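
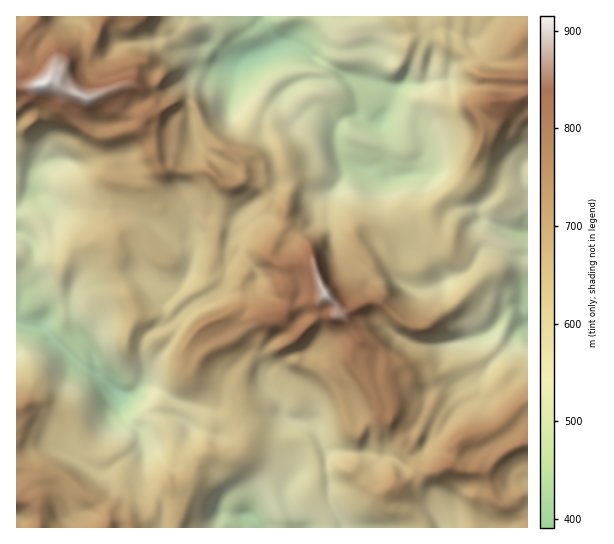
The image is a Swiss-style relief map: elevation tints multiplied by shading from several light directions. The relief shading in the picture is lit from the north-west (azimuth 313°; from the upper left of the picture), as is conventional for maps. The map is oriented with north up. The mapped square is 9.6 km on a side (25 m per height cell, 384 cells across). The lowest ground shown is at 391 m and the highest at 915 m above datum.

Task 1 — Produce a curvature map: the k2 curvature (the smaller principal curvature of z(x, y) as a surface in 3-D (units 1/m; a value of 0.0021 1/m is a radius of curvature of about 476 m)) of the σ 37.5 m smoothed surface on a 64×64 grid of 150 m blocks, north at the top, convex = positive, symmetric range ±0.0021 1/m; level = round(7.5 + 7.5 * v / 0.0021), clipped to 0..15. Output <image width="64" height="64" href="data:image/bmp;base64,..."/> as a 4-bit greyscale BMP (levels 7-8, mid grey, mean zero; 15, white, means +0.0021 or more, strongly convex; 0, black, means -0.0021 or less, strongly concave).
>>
<image width="64" height="64" href="data:image/bmp;base64,Qk12CAAAAAAAAHYAAAAoAAAAQAAAAEAAAAABAAQAAAAAAAAIAAATCwAAEwsAABAAAAAAAAAAAAAAABEREQAiIiIAMzMzAERERABVVVUAZmZmAHd3dwCIiIgAmZmZAKqqqgC7u7sAzMzMAN3d3QDu7u4A////ADRmVEZlaEWWZUd2ZTZ3ZSeIZmZ3NmVWZVZnNHR2ZURGE1diVUNIZ5RXOIh2ITMhaJhXd4dId3iXd3YnY2VVVUVTiFZkREd2ZFg3iHdBZlRnhleIdGh3eHd3Y1djVmeadXaZZjaIZnZVZzd3d1FXZWd1aIhjh3d4ZmZUZkOKaHd3dndUWId0RmZlaIeHZDVmZ3VoiGR2Z3eKllQzQ1dXVHhnZWZ3dkRndkWZeJdmZUVndld4YkVnZYyDUzVTIkVkRGeId4dTRoh1RpdohlZ3ZVd3ZXhReXZleTNWiWZmh1Rld4iIYxNVaIVHVGd1VoiHZnd1aDKap1VkBWWKh2h3VEZVZ2MSZ4hldUZXd4V3iJh2d3ZnI3ZmRCBEQ3dURWdlQ0RDI1d3eIhlRFdmeZZ4iHZ3dncjEAAkNnQTVFVDRXdldVRnd3ZmiYNUZ2RpdWeIdmd3hiZVdEZGh1BFmXZDNoh2dXd3dlVnYkZ4dFQ0Vnh2Z3iDRWmoF1NlkTFqh3dCRndlZ3d2VVYzV4hzRoZ3d4dmdkRVeXcnhVJlUiaHd4U2aGZXeIdUVFZndTRohnd3d2QzVVV3ZUipVVdWJGZmeFSIZleIiGRDd3ZVZ2ZWd3d2VHh1VXdUaHhmR2dEVlVndpp4VXmYczNWepZDNGZ3iHdViHVFd0R3aHZWhWVVVFeHeIp1eahUMhR4MTVmZniHdkaIZEZ1RXZ4ZlN3V3ZlRIh2ZmVodjEEQTNGmYZlaHZUZ3ZDV2VHdXdWZFZVZ1dzWGZ3dVZUAldzRmiZl2ZYdkV3U0V4c2d1dllmhmVVR4Y0eIiGVTImZmVGWJiHVlZ2RWQ1d3g0d2aGeFZ3d2UkmWZ4mYZCRThGdVVHh4dWZGZFNJhndih3ZYeXZ2aIh1Bph2eIYwWBVzmDdBWHeGZVRlRRAkVmSXdld3Z4ZXh3diZ3Z2UwV1F2SoF3EIdWh3ZVUXlhBGZIZ3ZlIQAAJWd4Y2eHdQV1RXZKgmlwJ3VWeHRiBIkwVUWJh0AAAAAAADZzR2VCSGRmZkh1FHUGl2VWdEcwOYEjNFZjADibhXZTAFYUEjRXdYdmRohzRTCJh2Vle3gSZBdlZjAHh3uWVWdyJ1J3ZEdliHZWiXdWMgWIhzaYenEEOrggAFd2Z3ZUV4cnc2iGRlaIdlZ4dkhjIANnVXd4dEciZIc1ZmZnZmdmeVVDV3ZnRYh2aIhlZXZEMiRmYwNSZodTZ2l1VVdkaIdoVlRWdmdFeHZoh1d2R3ZFVEVDWYJVmDZkacUQE1RXiGZWZGdlZ1N3ZmZ1ZmY0eIRIZDN4clZzNoYzMANDIjV3dnZUZ2RpdGdndlVVZlFmdjeWA0RUVlFFVEQReIdjIUd3mFVmVWmFZ3h2ZVeIckd2N3EFaXZYUUZUhyZ4iFRlJYipRXU3eIZneIhleImEOIdFQmlndWkxVleEZ2d2R5hjeIdVhSd2hnd3iFWIh3U3d1U4elNUlzFVeGR2Z3Zol3RWVmZzN2aHeHeHV4h2ZkZ3NUdndDWoUFZ3RnZ3d3iHZmeIdxJnVYh4d4Z3hlZ2Rog1Vmd1QkVAV4VXd3dndphWh2QzVndVeId3iIhkZ3VHiEVWdldUEzNolnd3d2d1h0VjATN3h1ZmZnd3ZUV3dVdlVGZUNmZUZXeIdnd3aHR4YxNohmiGZmZmZmVVaHdlZ2ZkNmVKlUV1eHd2d3dodDRTWIeHNWVmZ3d3Zmd3dnZ3ZlYxR0qVRWV3iHZoh2iGQyI4mHdUVGeHh3ZWZ3dmZmZDVWQkR2RVRGeHZmeIVnZndzKJh3NWiId2Znd4hUVEViipdmUzRWZSR3VURXdkVmd5c0iFgkaId1eZh3YzZDVTZ3aWVkVoaIYmZVVCI0Q1ZnmVR2RiRnd1V5h3VUm1Z1WWQmVXN4dnhzZlZkQzRVRWd3ZGZGQzQyE1Z3ZTV1dlV0EldXcoh1eGNUVVZ3ZnZVV2ZjVkdkVCNmUyNEOpVmVTA3iIhEmXV3U1d3d4iFZ2ZGh2U2VmVGVnY0QzIldGdUNph4dTaYVYczZnd2iIZXZ1N4d1NUVDVkJHmYZDRkZ0NnZkRER3ZHhyOIiGZ4hldnYmh3VVd1MiJXZWdmlnRoM3ZURmRmVGh2NJh3VXd1Z2diR4dHUphFV3QRACSHVEgldVNGdndmeGZDd1Q1eHVmd0FnV1ZwBjaHU1Z2Q5iWBCZ2UUd3aGdmZmUjRkR3ZWZ3FXNnZmQjR5Y2dmhiN5eDGXZRR4hWZ2VmeHR4dFZmd4Qrd5h4VYdUZGmnZmQQQpgpVlJHiGRXd3iIhHiGR5h3gjuIyHhmaIZ2dmd3d4YgBVZGVEaHdSaIiYh0d4ZFh2hyRUMxETVZp4VURFeJlFUARUZlR3d3YiVlaFZlIAAAJEFCABIiNzRXdkJGQ0ZSTIMkVWZXaIiHZVZiASNGgDc2UVepiGaEVGiZM1VnZlUmZURDVUZneIiIdAFWZmelCBZxRmQhEjJkaZlUQRaJnGRFZXZEQjRWZmQBeIh2ZVcoI1IzQzMiNWJYmFJkAVZVM0RWd1ZUIjRmQUh2ZmZEWWZBdXdWd2hYdBaHUocgAAAmdmQzZndlMzM2dniGVFZplVOmdUeHand3NFZjVxNUERVmiGSIZnhzNFZoiIdmZlV1ZXREVXdZhnZTZmI3JYdmJWeYZYh2V0d1RWeIh3ZmeHV1RHd1WGaBV3MzM1ZlV5pDVndniHd0WYdmZ3d3dmeIdXWGd3dWdl"/>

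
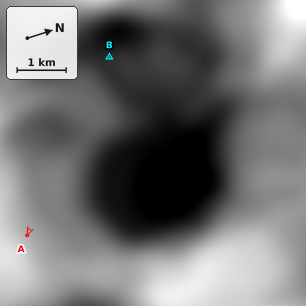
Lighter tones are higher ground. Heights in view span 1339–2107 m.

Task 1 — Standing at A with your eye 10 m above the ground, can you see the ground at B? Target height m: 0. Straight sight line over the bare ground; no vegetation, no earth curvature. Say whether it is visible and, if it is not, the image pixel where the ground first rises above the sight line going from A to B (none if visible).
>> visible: false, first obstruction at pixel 78 125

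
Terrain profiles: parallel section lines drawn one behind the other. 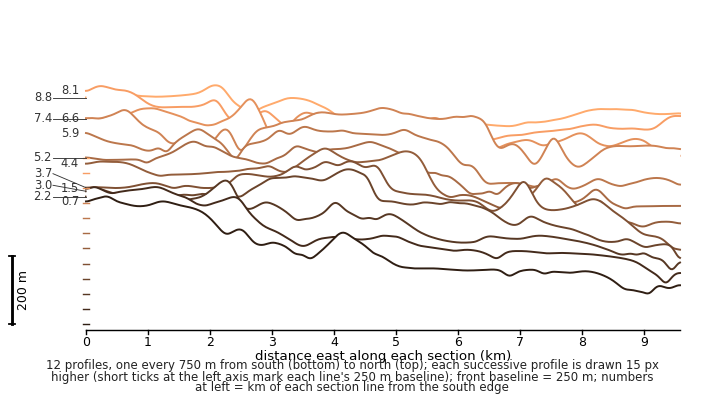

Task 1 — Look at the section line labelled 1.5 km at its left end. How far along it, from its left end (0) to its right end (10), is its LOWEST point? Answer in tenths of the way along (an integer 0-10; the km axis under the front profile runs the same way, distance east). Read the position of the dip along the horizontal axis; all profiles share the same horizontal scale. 10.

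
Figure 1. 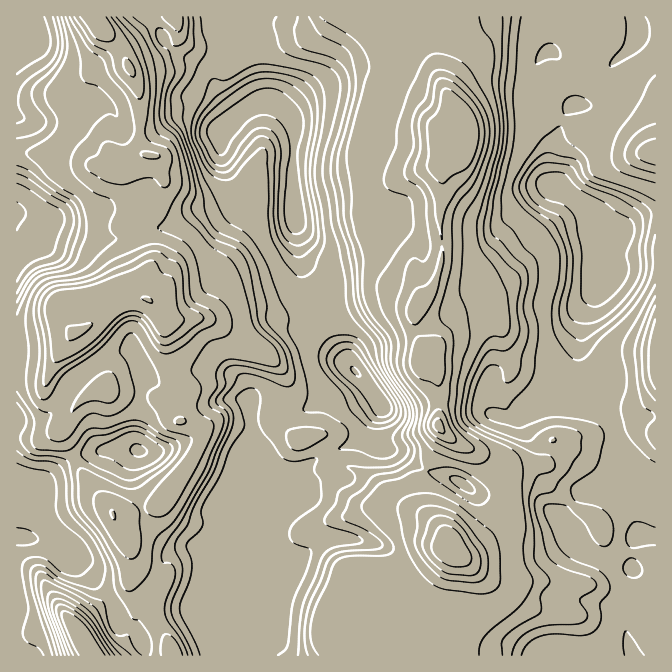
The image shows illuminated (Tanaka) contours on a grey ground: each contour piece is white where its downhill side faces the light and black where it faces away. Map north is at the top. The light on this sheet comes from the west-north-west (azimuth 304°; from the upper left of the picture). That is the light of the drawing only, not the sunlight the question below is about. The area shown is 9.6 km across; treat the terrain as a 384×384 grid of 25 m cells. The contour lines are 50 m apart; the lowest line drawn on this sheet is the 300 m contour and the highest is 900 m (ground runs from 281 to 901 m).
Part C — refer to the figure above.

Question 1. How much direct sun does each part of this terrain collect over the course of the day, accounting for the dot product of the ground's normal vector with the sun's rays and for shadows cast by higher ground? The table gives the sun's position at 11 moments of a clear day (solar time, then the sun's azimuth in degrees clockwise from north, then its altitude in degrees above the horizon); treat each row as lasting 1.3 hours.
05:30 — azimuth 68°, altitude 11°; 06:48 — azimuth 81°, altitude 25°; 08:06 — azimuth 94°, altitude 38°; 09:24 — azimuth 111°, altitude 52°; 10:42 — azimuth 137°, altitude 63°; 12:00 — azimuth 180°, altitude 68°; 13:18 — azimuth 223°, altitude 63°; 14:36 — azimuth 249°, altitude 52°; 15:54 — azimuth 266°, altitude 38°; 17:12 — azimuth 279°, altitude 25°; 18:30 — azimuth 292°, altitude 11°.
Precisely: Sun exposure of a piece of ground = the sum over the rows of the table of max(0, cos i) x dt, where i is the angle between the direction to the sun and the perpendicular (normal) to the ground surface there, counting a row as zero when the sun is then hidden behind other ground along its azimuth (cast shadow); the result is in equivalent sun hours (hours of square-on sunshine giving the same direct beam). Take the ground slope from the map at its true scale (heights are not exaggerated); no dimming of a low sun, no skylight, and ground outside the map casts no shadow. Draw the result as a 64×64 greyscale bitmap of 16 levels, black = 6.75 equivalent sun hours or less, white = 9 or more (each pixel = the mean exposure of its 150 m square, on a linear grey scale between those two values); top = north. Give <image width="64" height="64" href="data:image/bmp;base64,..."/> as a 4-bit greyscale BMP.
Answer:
<image width="64" height="64" href="data:image/bmp;base64,Qk12CAAAAAAAAHYAAAAoAAAAQAAAAEAAAAABAAQAAAAAAAAIAAATCwAAEwsAABAAAAAAAAAAAAAAABEREQAiIiIAMzMzAERERABVVVUAZmZmAHd3dwCIiIgAmZmZAKqqqgC7u7sAzMzMAN3d3QDu7u4A////ALmpZ81QNoi9dqzd3cy7vN7u3d3d3d3dzdvMzd3d3c3dqqhZ2QBbzLpHzd3dzMub3u7u7d3d3d3d3M3M3u7d3d2alluzBH3tx1vN3d3cy4rd3d7t3d3d7d3dzMzM3d3d3ZmFezBJrd3GnM3d3dzLid3d7u3d3d3e7d3dzMzd3d3dmXZxBJvN3cnMzd3d3cyYzd3e3d3d3d3e3d3d3Mvd3d2qdyA1m83dyszN3d3dzKet3d3d3d3d3u7t3czd3d3e3amZICaszdzbvMzd3d3Mt4zd3d3d3d3d3d3c3d7d3d3duZICaru93Myszd3d3dzJe93d3MzNyqrNzMzN3cusy83JUVq7ur3cvKzN3d3d3cuJ3d3LzNu7vMzMuqu5ic3MzdlmnMuqztvKnM3d3d3d3Ieaqom8us3cq8zKuqrN3d3dqJnNy6rd28uszN3d3d7ttjIjasyr3cmLzczLvN7t3buazN26m93czM3MzN3d3d3cqbzM26vNlozdy7vM3e3Kms3d3bms3N3bvdzMvd3d3e3MzM3cqrpnvd3Km8zd3czN3czcqs3d3tyrzMzM3d3M3d3d3dzKllnd3ciMzO3d3d3czMq9zc3d7aqszMzd3dy6vN3d3Lp2irzdt6zM3dzN3tzMur3LvN3dyavMzM3d3cu7vN3cqql4rN2pzM3dzN3d3My5vcqIrM3am8zMzd3d3LqZvN3MpmrN3bzM3N3d7e3dzLm8l3h4rNyavMzM3d7d3LmZrMqYu83tzN3N3e7u7d3Nyrd5qWNI3bm7zMze3d3ct0Rpzcu83t3N7d3d7u7eypm8qKuph0OdyarMzN3d26l3d1fNzM3d3Lzdzd3d3d27qazMypqsuYzamrzK3Mzduqu8qa3LzMy5ic3d3d3d3Mzd3LzLq7mazduLvMvM3d3bu7u6upunUxFazd3d3d3cqszdy6qZibu97Zm8zdubzMqWNWaZxiAAN5qIq7zd3dy7zM3d3Lq83NzMqKzN3Kq6mEEAQ1aVU1m8y7mavN3d3bvdvN3d3d7cvMhGu73d3LuWQRZ2h4iJvMzMzd3d3dzdvMy63Mzd3d3dyorMve3cu4Ywd2e825q8zczN3d3MzMzLy8mc3czd3d3cq9y97dy5UQWWWM3aqrvN3M3d3czMu9u8vJi7vd3d3dyru8zNzJQAOXV63dq6u63dzd3dzMusy52ryXm83d7d3Lqpmrq7YBSIZ6ve2su8rNzd3d3My5vLnMmcuru83d3dyprNqLpViJmIm97KzLzNzM3Lu8zLq8ua3Km7qqu83czd3tt3ypmoq4iZ3cvNvM3czLuqvMuby5re25mqmbvM3MzdpEnMuqq7mrq7us3M3czMu5mby4rLq93duIp4zcvM3NtVrMzMzLmczdy7zd3cu8upl2i6eLqs3d3aZ2rd3czN2YzM3MzLqc293bvd3tuay6qXVXp2iZzd3d24rdy4eL3JvMzcvMub3L3tzM3d25vLq7lnV3VHat3d3d3d3KeKzcm7zNu8upzcvN28zN3crMyry5l1dTUzVorN3d3cqszdurvN27y5nd273bzM3dy7zKvMqqdXUTAAAVi83cyqzNy6rMy7zLmd3czMy8zdzLvNusy6yWiiABaHVni8y5rN3LqsyqvNupzdzcvbzMy7m926vLvLict0R7yoiHqqit3MqKynq8zKvN28y8rMuqmb3am8usyq3cuordupdnic26l4zGR5rLrN3czLysypmrvMmMzKq5vczLmc3dypm82nd4vaElecus7t3MzazJmrzMp5zMqZibzMuZzd7d3d23eKzdgWd5ur3e7czNrMmqvMuZvMy6l5u8zKnN3e7u24irvN1jiHm6vd3tzL28yqvLp3m8y7uprNzMqt3d7u7bu7zMzWSIiqm93dzMvbzbq8lUaburu6vN3cqc3u3u7tzLvMzNZIeLur3dzMy9zNuap2iJmruqrM3bqs3d3e7t3Kiru8x0dou7zd3N3M3cy4qomKqqmIm83LrN3d3d7u7Ld3d6zXR2i7vN3N3Mzd27irq4q6d5vN3bzN3d3d3t3cpVMBbchIZ7q93czMze3bqZuqmrlozdy73d3dvM3e7duDMxAr2Vh3qa3dzLmt3tuZi7qqqorczMzczd3LzLzbl0I3ZCbJSYeYnN3Myqzd7Jl6q8y7vd27zaqr3dy6qriHIkiYM3ZZd5l73czLrN3dmXmb3Lvd3bqquprN3czL24Inist0VWmImnnd3Mus3dyYeZvNzd3dy7u8zM3d3czadZqbzLhmiqmbiM3dypvN23hprMzd3d3czN3M3d3czNmKrKrNy5mryqyXvd3KeL3IWGm8zN3d3d3Nzc3d3czM2Ymsy7zbqqzcvKit3cuZvJVpasy93u7d3cy7vN3MzczJmrzNy8y7vdzMuazd3Lm6ZqqLzL3e7t3d25iJzczcvbmrvd3Mq6qszN3KvN3dyZZqy6vMvN7u3d3cuGWdzNvNibu83c3LqqvM3cvN3d3ZiL3cq8ys3e3dzd3LlWvNy8p6qs3c3t3d3czMzc3d3dy83dyqzbvd7t3Mzcy4a8y82Yh73czN7u7dzN3d3d3d3d3d26rN3N3u3dy8zKp7us24hnrLvMze3d3d3d3d3d3d3d3Mqs3d3d3t3Mzbmoqb22WJq8mszd3d3M3d3d7e3d3d3cy6zN7t3d3d3N26eK2zJmvNuK3d3d3MzN3e7d3d3d3dzcvN7t3d3c3d"/>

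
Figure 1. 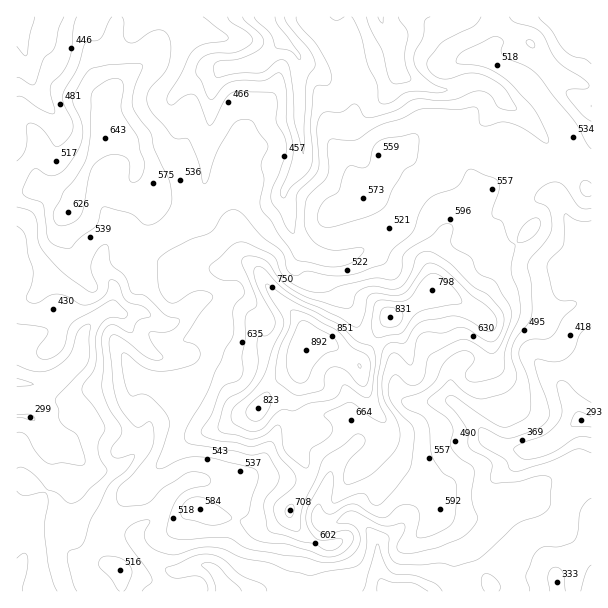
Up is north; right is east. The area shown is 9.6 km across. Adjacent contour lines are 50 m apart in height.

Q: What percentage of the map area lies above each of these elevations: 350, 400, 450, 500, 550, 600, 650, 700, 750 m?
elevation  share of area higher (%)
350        95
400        86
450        70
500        53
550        31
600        17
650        11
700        7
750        4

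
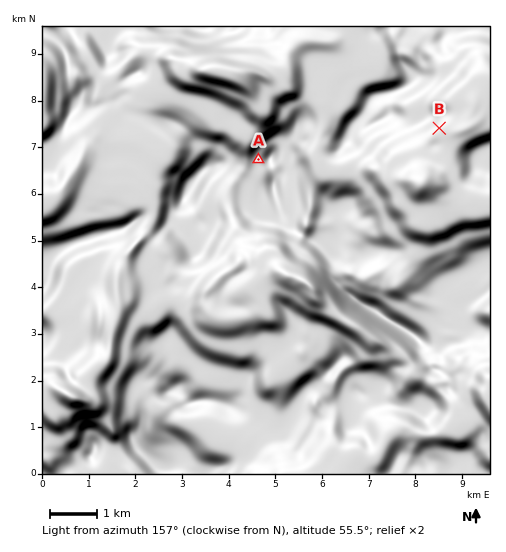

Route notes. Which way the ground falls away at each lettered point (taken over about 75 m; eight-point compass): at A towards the W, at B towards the SE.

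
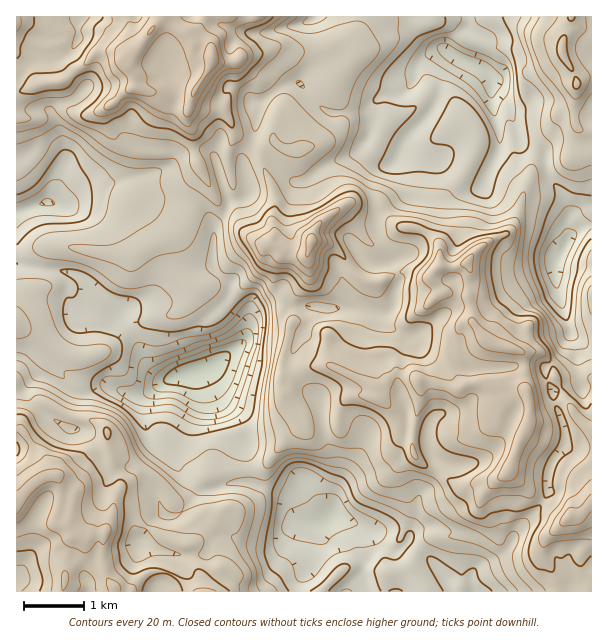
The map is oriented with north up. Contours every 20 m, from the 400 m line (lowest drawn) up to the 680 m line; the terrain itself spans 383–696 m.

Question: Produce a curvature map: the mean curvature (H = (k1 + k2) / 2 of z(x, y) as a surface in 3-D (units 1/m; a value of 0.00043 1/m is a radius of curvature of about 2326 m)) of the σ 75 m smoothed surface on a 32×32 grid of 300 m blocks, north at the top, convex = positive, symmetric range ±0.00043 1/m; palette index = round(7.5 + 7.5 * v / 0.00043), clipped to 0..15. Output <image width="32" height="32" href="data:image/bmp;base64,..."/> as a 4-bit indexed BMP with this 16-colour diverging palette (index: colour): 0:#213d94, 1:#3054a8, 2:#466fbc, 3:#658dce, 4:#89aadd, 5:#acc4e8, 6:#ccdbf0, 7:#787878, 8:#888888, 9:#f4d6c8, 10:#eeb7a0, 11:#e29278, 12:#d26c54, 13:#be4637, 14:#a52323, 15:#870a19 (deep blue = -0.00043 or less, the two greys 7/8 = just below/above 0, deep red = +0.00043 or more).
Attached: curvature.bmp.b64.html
<image width="32" height="32" href="data:image/bmp;base64,Qk12AgAAAAAAAHYAAAAoAAAAIAAAACAAAAABAAQAAAAAAAACAAATCwAAEwsAABAAAAAAAAAAlD0hAKhUMAC8b0YAzo1lAN2qiQDoxKwA8NvMAHh4eACIiIgAyNb0AKC37gB4kuIAVGzSADdGvgAjI6UAGQqHAEXVbqZ4laWDXWWolnZ4enc4tqgqhnrGV1rFyZNzaLpoZHqXFIp3dUd2h3Z5l5PKNmi5rTqIh6k1ZmM2VlaTLfqDqVxlV6zrRnJXaXmeeETs04w6hcZEeFZ0fLkmupbCV63qZ41lt2mAF1i4enffcZh7x2mzRpho9al3qONTH3NG1xJ/g5iqZLzIpIpYunjYJuJq/1nJZ4a5iXGHhGmj+C5ctIUUtkJl6kaq0sJ1lfHEVDcRggNUZfg0mqT726jygkZ5qYYwEkX3rqZ5lmMylJdpqt1ZuVEF52qIlhiI3/0UqXRmeanbINpvd1YnnabWBYlXhVqqjEDZMlU48lt2xwqJeGVmeaeQtndocq18ZqEMiFNat4iFOFTznLP7PkeQKXeKuah4Vj/r8KJDD484cCus25iJmVPf1fcJd08c/3QVeXZ4d4lTxsX8VX/nmU93RSEjeYd3aEOzHfejNVUomVa2Z3eHd9Vkw1XIp4iDScVYqTdmVEnlOmhFZBRkiTmz2lk0e6lWSFmayTaEhmxIY7iHJphnTXTEmKqkpWmMVniKp3/5B598Y7pklZtmvheJl5ZhTq59diN4SqVlp9gHdIuN9QXHR/BmY3qmVYqFBKm/ZUud01bs+Hl3m4VFAWZq5VeBmclKxnW6qpqqYI2FutSHhYZei4RFADiYd76FZ6mo"/>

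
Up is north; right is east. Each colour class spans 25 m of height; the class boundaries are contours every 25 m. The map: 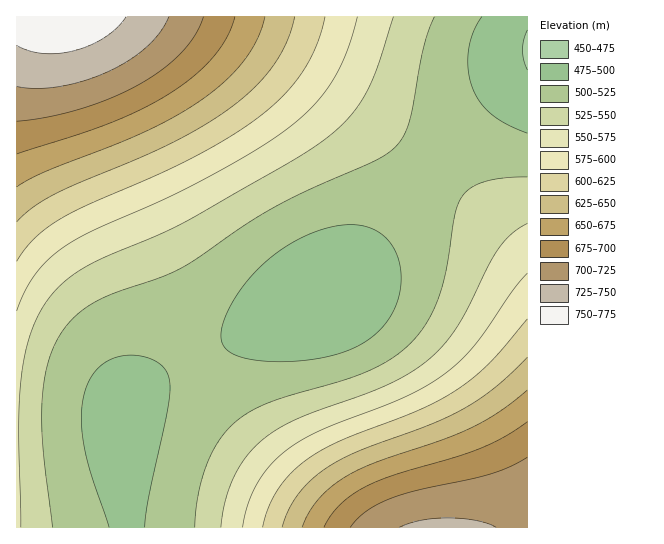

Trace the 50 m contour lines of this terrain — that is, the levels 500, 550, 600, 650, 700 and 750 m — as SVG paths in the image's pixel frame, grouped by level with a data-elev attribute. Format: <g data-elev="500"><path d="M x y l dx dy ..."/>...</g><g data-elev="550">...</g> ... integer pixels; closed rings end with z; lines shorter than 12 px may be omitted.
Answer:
<g data-elev="500"><path d="M109 527l-16-48-7-25-4-27 0-22 5-21 11-16 15-9 18-4 15 2 13 6 7 8 4 12-2 26-19 86-4 32"/><path d="M261 361l-18-3-12-5-8-8-2-10 3-14 9-19 12-19 15-16 15-13 18-12 18-9 19-6 17-2 15 1 13 4 11 8 7 9 5 11 3 13 0 14-3 13-4 12-7 11-9 10-20 15-27 10-34 5z"/><path d="M527 133l-21-9-15-10-10-11-8-14-5-19 0-19 5-18 9-16"/></g><g data-elev="550"><path d="M21 527l-2-100 2-52 4-22 6-20 7-18 10-16 16-17 21-15 101-46 109-62 37-25 20-20 15-23 11-25 15-49"/><path d="M527 223l-14 10-14 14-10 18-31 61-14 19-17 16-19 13-23 12-73 27-22 9-19 11-15 13-14 17-10 19-7 21-4 24"/></g><g data-elev="600"><path d="M527 319l-38 44-16 15-19 13-37 20-82 32-18 10-15 10-14 14-11 14-9 18-5 18"/><path d="M17 261l8-12 10-11 25-19 25-13 70-30 38-18 39-23 31-21 23-21 18-23 13-25 8-28"/></g><g data-elev="650"><path d="M527 390l-28 22-29 16-29 12-66 22-29 15-15 10-13 12-9 14-7 14"/><path d="M17 187l29-16 100-40 29-14 24-16 26-20 19-20 13-22 8-22"/></g><g data-elev="700"><path d="M527 457l-17 10-20 7-72 16-28 9-24 12-16 16"/><path d="M17 121l30-4 34-8 30-11 28-14 24-15 18-16 14-18 8-18"/></g><g data-elev="750"><path d="M17 45l12 6 14 2 16 0 16-3 16-5 15-8 11-10 9-10"/></g>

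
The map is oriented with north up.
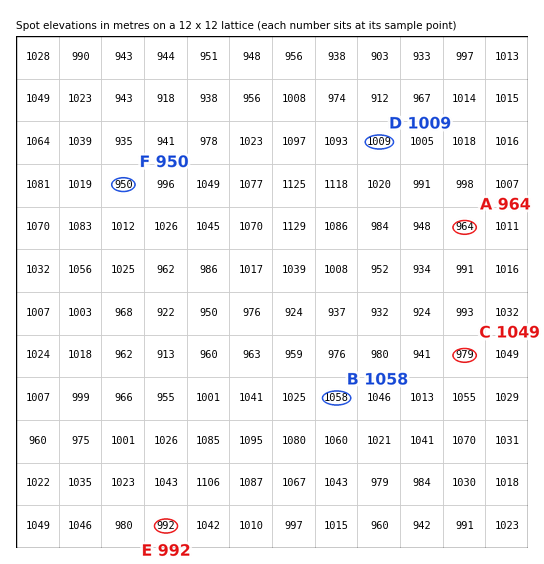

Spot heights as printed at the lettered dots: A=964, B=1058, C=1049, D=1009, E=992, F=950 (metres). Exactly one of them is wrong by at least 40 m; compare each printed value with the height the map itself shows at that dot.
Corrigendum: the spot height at C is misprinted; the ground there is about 979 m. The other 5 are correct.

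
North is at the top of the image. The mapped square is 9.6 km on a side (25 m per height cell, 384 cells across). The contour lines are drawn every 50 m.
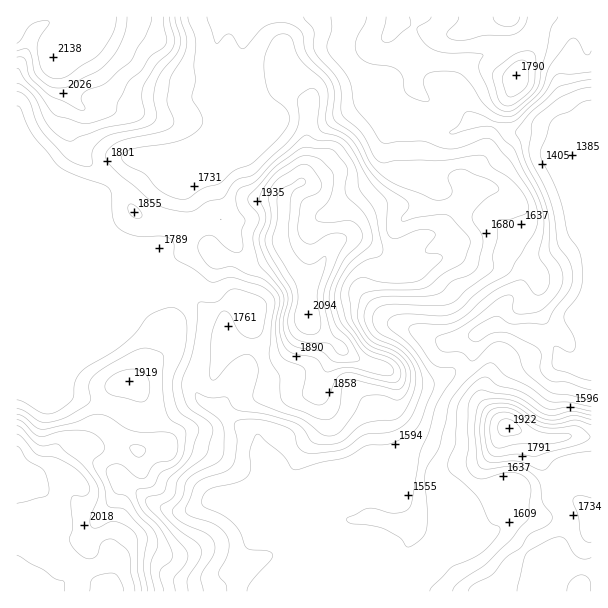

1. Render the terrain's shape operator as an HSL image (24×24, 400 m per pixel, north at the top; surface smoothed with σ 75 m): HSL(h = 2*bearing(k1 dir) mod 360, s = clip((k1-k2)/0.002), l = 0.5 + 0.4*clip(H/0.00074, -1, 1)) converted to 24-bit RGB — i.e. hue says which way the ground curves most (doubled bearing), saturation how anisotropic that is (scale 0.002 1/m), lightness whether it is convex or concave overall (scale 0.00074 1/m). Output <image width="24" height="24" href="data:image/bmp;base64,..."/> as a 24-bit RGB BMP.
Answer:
<image width="24" height="24" href="data:image/bmp;base64,Qk32BgAAAAAAADYAAAAoAAAAGAAAABgAAAABABgAAAAAAMAGAAATCwAAEwsAAAAAAAAAAAAAe5+tc3Sha32fl5Cu29+zdUiQhTtBUHlDS3F9p2N6UnJoe31xeIt2gZaBa3+HaZeSb2iWX4CgZK7EypjOtn+IbHJ9dYGDmaCEjm5lcn5hW41ZjlxW4supcDeMjq/Qs5jTVo6xTHycooK2c4ugeI+UiXV9iXeFeIN/anh+dot/WolePWxd2JuumGh9e2t0u2lAgHRbh3ZfX6ZZR6Gdy8yvr7fbSmKxl2mruoq9bEuHe3tphnNyf3Z3e3x3fYN6hXh2bHZ6eIZugHJqcH1ONHdJzYick1We05+Oanxhea9/pV9WHaNcy9Z0LxMJX1IQGz4XbEwzeFZRfYBseX1qfnpygXl5gnNzh4F3Z4SGkH1wcF1qmKhwRWNulkpKpJtgjtCdpLLIXF6wpeHQZlfLQwkY1rFjsrtDQy45T3BBWJ12Z2OQoIBrXHZXcHxldoB6iIOAXXGOn2SLhkxxv8U2KS8bV2knUsRXi55wcMqrp23MvEgpjCBQSmK93IzO58rRR2jHj8HHU4aYX0Nor1xmnWNEXYg0PGc/b4FTWJpUP1CNiFi5+pO5UnGzZ9d9aXIsSVwfeM3jj0jT05riq3nDYLC/d0y45r7Jjm/JgJO0ZCxXXjwsXz8r0ZGDt864QkZ5jqdfT6hJGD1SXj132JzD39nyzOn/1sz/zcz/ukUeISUWhGA3umA8ckY7irldQ6dBhTw1bA4y10C4dFnNfZTNnNaigLytblOwv3yBd712DCU4TV2qmvXW2vLZXT6EJE9Aw8BLhVlIVWpwTlKPy5zJpJ6+t8iljIxXQxVTbLybWYmcgWqjdIOr2LChZ0MpQxoVrOZPcujMKi/ADnVstuRsfYAkjWRFPGlWeINHgH59eH+AP4hoUZt2wZOhu3qFxXyDFTZaxJyNQlpvo0iGk3Eqc2wm7oKwzPT/0er6om/gPiV3Q3W/0ZFGk29Vs5ZVSEccX2Acf39/f39/eX95S3RNSXU+s3p0yqqgGil2vr+XV2ibQQ948MnOl+fMzf7mL4N7XkQbTwkMRCgTPFwTHnEryolHfC0bjTzGWWayf39/f39/f39/f39+Wn13bqByuaSafDCTeKhPfWl8BhEt8uHZ5PbVb4k3LxATKhUPZDctoJ53nbKLIl5AqShPxb51N5ozPFRlf39/f39/gXd5eo1+fm2CgI9PdII9jTdXgpNAUDUkFRAjgvww++qvOjslihx0nFW0f8C3aLyYr32GhGV7HVNCzLqMwqnLLGCOf39/fnl/gpR7gXJ+bWx9moSOomClgFyep5vWal3gZDLMvfjL66Cvv0mgJ1xmesHFjInD0pHSgqe3gJbDcm3EWMmSoKi9VDGSf3+AfnSDiZN/hGZ+hGpdan5QU3hziLapmohuLBpl8O7TaN1oQD+l987tmr7eIXrCxIfKdZynr6G/e2WsomyXncBsMHFcfUR+f3+AdYeGinV/clyKvY2unMTWgKPTeGi9rIW1KyBRuMco49Z7IUwth6ZDyaKaQSxhMIRHuIWusWlVZDc6imlc0uzFKyR8aFh1f39/fnN3fW1eRGZFmNudZ5N/YExRV35ffD+ZiYfpuLbt8JulbLygO6NgW6VXc3jRgkO8Xzs/v2ZkloTAqt7ZtuG9RhZfem2Bf3d9gT1XsJ1TgOG5SqBphkpJZlJIUH5HOW5VOnpQUbGf7tPf2avZuaXIUs7AZR5loWioZXu7q77RjbFzssl/fDRbZzNsgHmAbjlhmmVTr9WQfWYvPDQcWGMubotVWIdUVXRcQWVEI181tb5Dz7hm5ODThDGFPzNZeopfU41UcmlRza2fwaBsYSZWWGFzfoF/RyNwy8qWtm1hmnnHj5DOlNLceKHLjpG5WnOdemqGQ2hKY3IzvP4vSWIbdiZWjmaMfWhHkmY9LnIyaTYMmnAAJFIcQF9TbH9rGA8kxdZcVsdYmINQeKpujJ9jU1pmdYVjcVp5cmB+nWSUYsCp8urZOlCDV0ZlhV1ke3mig62VgT6EdzKr9tvVZsatJGdkSVozJRO15ezfgHevaplsiY1ioqNaNmZDa5GAW1J6Wl6FlaCGdbaBrt6vlSKaeEhsa4Jnj5BxgVpTTUxsRp7I8drn8tnjOBaHr3y+AnqIzNq5sH22wpyxZ5KevHenndTGN26QVl6OTV6Lq5abuNuaVkQrXCxdsHSroah3Z055q3GJaJhdK3IkKmcN9WpnQTSefoyvOlmqeplMhHZxtpiMaIOujLuCf8VuRy9nU1Z9Vnp3TqdCzqdWoUKQTVl9WWp7xZeRVnumWXOuz4rAqXHHwuW0JaCJrWyaYoKn"/>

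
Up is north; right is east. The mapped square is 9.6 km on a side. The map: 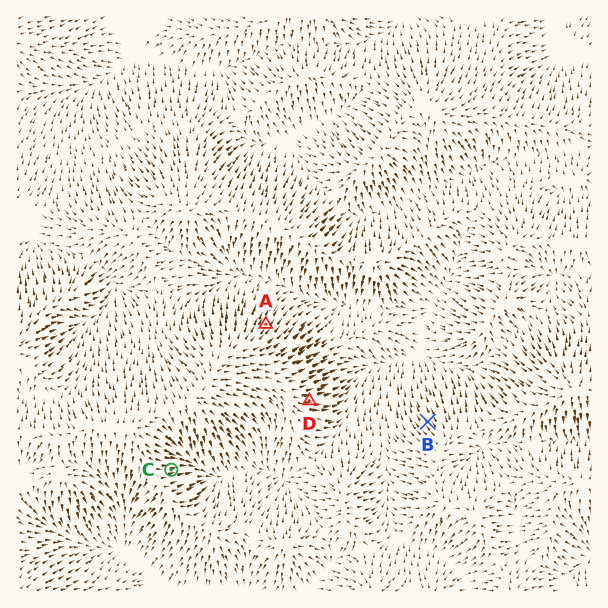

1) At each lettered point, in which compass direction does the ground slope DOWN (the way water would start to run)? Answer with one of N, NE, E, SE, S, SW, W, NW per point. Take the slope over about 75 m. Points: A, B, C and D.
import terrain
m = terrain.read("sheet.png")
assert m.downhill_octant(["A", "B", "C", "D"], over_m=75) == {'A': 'NE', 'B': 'NW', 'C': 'E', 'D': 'E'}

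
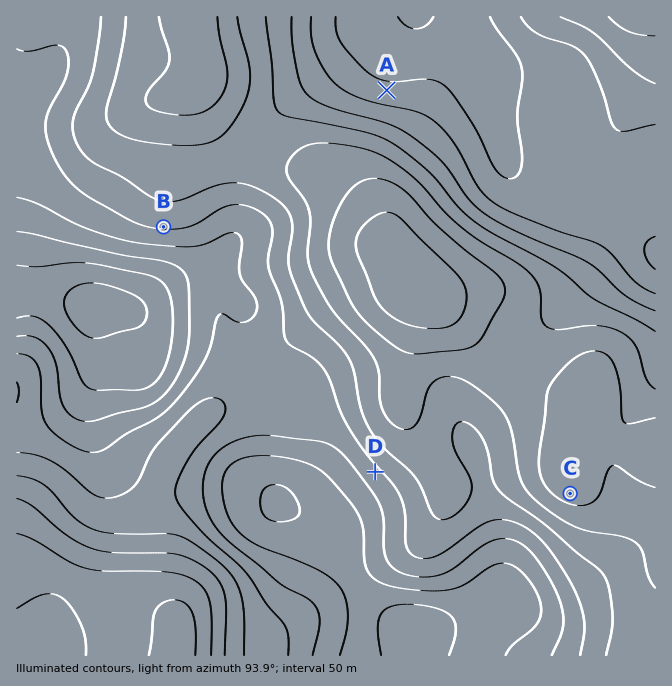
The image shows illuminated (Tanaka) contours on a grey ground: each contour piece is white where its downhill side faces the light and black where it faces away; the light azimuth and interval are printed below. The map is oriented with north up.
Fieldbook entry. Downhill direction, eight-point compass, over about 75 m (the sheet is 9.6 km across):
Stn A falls S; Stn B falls N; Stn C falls N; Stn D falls NE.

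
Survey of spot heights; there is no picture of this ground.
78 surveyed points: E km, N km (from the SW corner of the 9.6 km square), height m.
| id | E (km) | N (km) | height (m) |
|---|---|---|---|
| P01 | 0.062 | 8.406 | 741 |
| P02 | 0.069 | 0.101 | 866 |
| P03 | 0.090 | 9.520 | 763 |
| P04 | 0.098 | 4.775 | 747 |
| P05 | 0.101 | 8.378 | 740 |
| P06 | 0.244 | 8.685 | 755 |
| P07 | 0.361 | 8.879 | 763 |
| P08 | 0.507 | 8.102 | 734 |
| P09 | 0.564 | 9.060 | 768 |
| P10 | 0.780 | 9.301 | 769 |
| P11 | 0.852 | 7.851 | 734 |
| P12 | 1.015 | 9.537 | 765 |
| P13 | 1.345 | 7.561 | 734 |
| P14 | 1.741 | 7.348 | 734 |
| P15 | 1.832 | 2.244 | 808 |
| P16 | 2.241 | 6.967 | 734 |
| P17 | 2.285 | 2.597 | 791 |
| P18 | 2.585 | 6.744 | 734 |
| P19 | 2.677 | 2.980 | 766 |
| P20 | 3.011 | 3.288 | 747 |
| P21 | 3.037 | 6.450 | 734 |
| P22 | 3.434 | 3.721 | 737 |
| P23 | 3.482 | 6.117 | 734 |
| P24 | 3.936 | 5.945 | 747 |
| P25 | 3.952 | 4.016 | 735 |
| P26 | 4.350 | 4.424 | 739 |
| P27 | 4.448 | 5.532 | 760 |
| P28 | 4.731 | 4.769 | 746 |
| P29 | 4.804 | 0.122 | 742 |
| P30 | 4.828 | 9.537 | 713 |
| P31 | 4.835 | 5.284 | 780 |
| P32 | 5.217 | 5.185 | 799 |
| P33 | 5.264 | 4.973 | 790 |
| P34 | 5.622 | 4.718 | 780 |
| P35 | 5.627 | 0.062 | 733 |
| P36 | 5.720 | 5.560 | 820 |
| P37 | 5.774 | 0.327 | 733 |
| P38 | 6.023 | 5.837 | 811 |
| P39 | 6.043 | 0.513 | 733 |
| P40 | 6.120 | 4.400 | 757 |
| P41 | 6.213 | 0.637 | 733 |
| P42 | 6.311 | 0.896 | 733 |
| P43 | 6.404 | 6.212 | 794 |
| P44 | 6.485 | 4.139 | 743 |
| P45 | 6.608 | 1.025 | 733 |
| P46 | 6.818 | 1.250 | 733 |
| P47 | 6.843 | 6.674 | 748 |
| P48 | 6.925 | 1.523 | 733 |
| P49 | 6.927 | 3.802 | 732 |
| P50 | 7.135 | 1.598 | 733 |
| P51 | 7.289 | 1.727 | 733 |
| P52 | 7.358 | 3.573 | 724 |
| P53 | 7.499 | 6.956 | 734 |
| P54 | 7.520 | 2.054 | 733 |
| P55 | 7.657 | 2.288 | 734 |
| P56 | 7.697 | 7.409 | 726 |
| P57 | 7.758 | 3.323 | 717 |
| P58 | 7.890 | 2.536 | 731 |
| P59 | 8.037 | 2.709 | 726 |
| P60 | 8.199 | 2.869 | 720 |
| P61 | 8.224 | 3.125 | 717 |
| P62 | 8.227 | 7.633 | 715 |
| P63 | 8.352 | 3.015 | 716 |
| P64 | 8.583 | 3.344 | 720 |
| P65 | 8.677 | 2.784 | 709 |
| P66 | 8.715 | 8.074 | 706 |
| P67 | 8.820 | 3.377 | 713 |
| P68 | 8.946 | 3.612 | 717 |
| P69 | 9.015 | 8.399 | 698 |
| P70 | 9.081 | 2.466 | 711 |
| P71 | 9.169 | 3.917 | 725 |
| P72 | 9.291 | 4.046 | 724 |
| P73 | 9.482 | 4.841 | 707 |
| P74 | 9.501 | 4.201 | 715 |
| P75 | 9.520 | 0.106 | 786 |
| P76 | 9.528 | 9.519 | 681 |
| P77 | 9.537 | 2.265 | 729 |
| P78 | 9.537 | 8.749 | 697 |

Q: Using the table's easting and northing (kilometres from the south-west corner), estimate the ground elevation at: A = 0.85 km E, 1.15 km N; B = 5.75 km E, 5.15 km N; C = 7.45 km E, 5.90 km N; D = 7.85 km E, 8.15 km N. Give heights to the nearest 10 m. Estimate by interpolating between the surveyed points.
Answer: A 850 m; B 810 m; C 760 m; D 730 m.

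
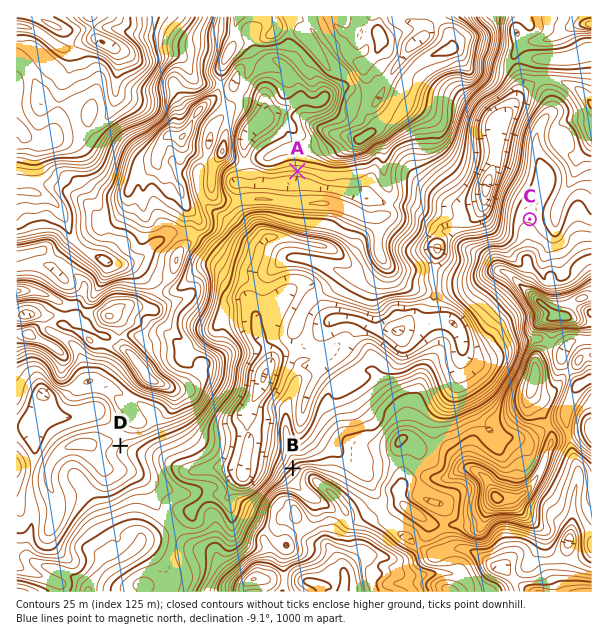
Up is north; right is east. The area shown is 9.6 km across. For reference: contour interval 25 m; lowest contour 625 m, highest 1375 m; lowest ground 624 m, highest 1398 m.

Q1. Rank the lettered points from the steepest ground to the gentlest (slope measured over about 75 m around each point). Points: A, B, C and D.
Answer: B A D C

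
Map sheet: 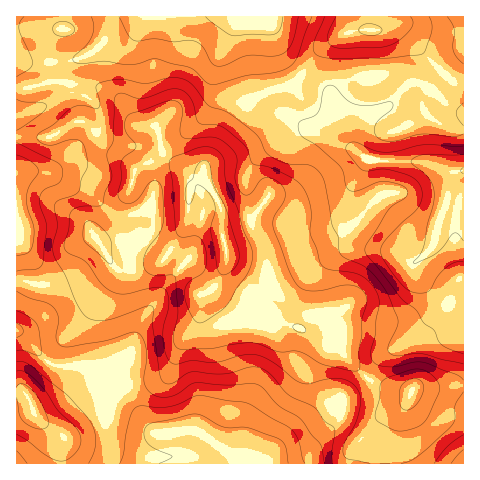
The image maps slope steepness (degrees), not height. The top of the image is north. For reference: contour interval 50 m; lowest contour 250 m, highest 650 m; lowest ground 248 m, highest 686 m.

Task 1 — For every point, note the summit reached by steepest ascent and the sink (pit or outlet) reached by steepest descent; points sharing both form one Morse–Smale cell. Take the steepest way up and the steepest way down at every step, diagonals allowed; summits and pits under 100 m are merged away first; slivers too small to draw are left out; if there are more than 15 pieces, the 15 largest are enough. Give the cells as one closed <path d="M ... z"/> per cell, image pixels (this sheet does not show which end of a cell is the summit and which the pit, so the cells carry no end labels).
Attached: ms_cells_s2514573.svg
<path d="M301 76l-9 9-20 5-23 11-21 25-24 41 2 13 15 29 0 21 5 18 0 15-9 21-8 7-7 3 8 6 11 19 8 6 7 0 8-3 16-17 17 14 38 18 10 12-8 21 0 12 16 26 37 9 6 0 23-9-16 9-9 13 0 33 22 1 2-37 14-36 4-3 25 0 23-3 0-272-13-6-24-20-7-3-10 0-22 23-16 7-11 10-7 13 1 13-5-6-12-25-9-27z"/><path d="M204 172l0 3-14 13-4 36-24 37-45 7-7-5-7-15-2 5-6 7-18 14-11 6-17 4-32-3-1 49 8 4 14 19 15 12 30 0 28 6 16 19 20 34 7 7 14 1 10-2 18 0 26 18 9 8 3 8 140 0 1-38 8-9 10-5-23 5-37-9-16-26 0-12 8-21-10-12-38-18-17-14-16 17-8 3-7 0-8-6-11-19-8-6 7-3 8-7 9-21 0-15-5-18 0-21-15-29z"/><path d="M265 16l-248 0-1 72 11 0 23-7 11 0 42 7 12 6 7 8 14 20 9 4 8 0 4 3 5 21 10 11 20 14 8 0 4-3 0-5 17-30 28-36 23-11 20-5 9-9-18-21-9-24z"/><path d="M61 81l-11 0-23 7-11 1 0 191 19 4 20-1 22-9 24-21 1-5-3-7 5 3 8-2 25-8 1-3-1-14-8-22 5-22 4-5 21-11 10 1-7-8-5-21-4-3-8 0-9-4-14-20-7-8-19-8z"/><path d="M18 331l-2 1 0 59 9 3 10 20 27 23 0 27 171-1-2-7-9-8-26-18-18 0-10 2-14-1-7-7-20-34-16-19-28-6-30 0-15-12-14-19z"/><path d="M463 16l-94 0 0 14-11 0-18 6-22 16-17 23 28 17 9 27 12 25 5 6-1-13 7-13 11-10 16-7 22-23 10 0 7 3 24 20 12 6z"/><path d="M463 386l-47 2-4 3-11 25-5 17 1 31 67-1z"/><path d="M368 16l-102 1 8 14 9 24 17 21 17-23 23-17 18-6 11 0z"/><path d="M21 392l-5 0 0 71 45 1 1-27-27-23-7-17z"/>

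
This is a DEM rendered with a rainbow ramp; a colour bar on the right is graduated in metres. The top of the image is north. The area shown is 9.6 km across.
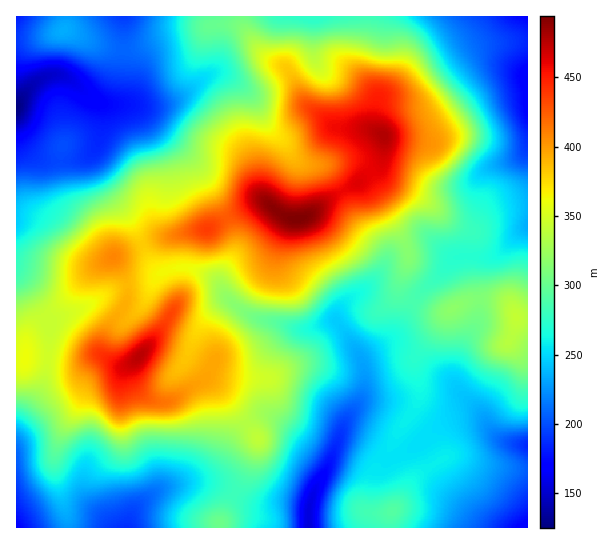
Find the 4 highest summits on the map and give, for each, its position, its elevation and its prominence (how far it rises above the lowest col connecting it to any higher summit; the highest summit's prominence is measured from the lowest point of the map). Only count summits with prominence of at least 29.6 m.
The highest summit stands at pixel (297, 219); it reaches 494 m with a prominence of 369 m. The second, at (139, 357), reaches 476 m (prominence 95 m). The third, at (517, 317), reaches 342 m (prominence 55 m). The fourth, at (393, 511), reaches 292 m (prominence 38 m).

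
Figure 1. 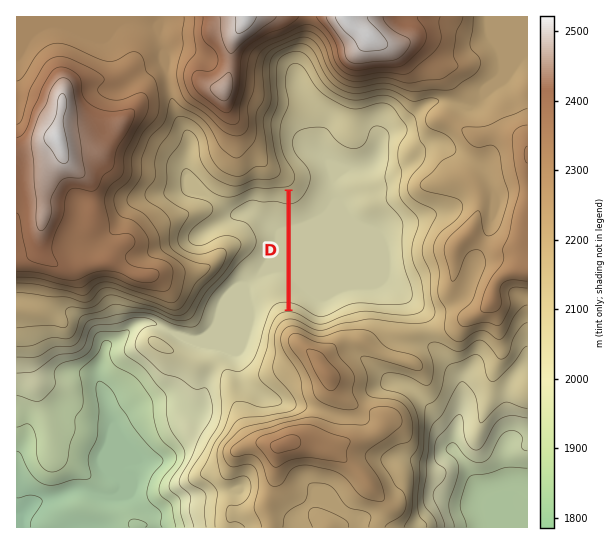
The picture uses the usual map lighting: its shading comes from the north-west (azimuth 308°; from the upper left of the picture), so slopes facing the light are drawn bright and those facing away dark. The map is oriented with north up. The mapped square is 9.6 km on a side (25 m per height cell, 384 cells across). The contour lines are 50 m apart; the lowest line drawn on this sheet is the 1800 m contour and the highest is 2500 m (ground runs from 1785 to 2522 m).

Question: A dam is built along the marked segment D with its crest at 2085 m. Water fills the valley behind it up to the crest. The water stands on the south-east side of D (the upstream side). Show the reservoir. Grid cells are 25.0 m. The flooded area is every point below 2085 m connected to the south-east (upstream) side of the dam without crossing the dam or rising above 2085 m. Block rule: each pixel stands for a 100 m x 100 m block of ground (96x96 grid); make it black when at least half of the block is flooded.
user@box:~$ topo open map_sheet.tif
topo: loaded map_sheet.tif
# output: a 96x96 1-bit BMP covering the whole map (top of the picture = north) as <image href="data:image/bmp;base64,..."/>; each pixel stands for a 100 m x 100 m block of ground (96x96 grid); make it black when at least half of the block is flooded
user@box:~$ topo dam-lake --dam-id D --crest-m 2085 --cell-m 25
<image width="96" height="96" href="data:image/bmp;base64,Qk2+BAAAAAAAAD4AAAAoAAAAYAAAAGAAAAABAAEAAAAAAIAEAAATCwAAEwsAAAIAAAAAAAAA////AAAAAAAAAAAAAAAAAAAAAAAAAAAAAAAAAAAAAAAAAAAAAAAAAAAAAAAAAAAAAAAAAAAAAAAAAAAAAAAAAAAAAAAAAAAAAAAAAAAAAAAAAAAAAAAAAAAAAAAAAAAAAAAAAAAAAAAAAAAAAAAAAAAAAAAAAAAAAAAAAAAAAAAAAAAAAAAAAAAAAAAAAAAAAAAAAAAAAAAAAAAAAAAAAAAAAAAAAAAAAAAAAAAAAAAAAAAAAAAAAAAAAAAAAAAAAAAAAAAAAAAAAAAAAAAAAAAAAAAAAAAAAAAAAAAAAAAAAAAAAAAAAAAAAAAAAAAAAAAAAAAAAAAAAAAAAAAAAAAAAAAAAAAAAAAAAAAAAAAAAAAAAAAAAAAAAAAAAAAAAAAAAAAAAAAAAAAAAAAAAAAAAAAAAAAAAAAAAAAAAAAAAAAAAAAAAAAAAAAAAAAAAAAAAAAAAAAAAAAAAAAAAAAAAAAAAAAAAAAAAAAAAAAAAAAAAAAAAAAAAAAAAAAAAAAAAAAAAAAAAAAAAAAAAAAAAAAAAAAAAAAAAAAAAAAAAAAAAAAAAAAAAAAAAAAAAAAAAAAAAAAAAAAAAAAAAAAAAAAAAAAAAAAAAAAAAAAAAAAAAAAAAAAAAAAAAAAAAAAB8AAAAAAAAAAAAAAH/APAAAAAAAAAAAAf///wAAAAAAAAAAAf///wAAAAAAAAAAAf///wAAAAAAAAAAAf///wAAAAAAAAAAAf///wAAAAAAAAAAAf///gAAAAAAAAAAAf///gAAAAAAAAAAAf///AAAAAAAAAAAAf///AAAAAAAAAAAAf///AAAAAAAAAAAAf///AAAAAAAAAAAAf///AAAAAAAAAAAAf///AAAAAAAAAAAAf///AAAAAAAAAAAAf///AAAAAAAAAAAAf///gAAAAAAAAAAAf///gAAAAAAAAAAAf///AAAAAAAAAAAAf//+AAAAAAAAAAAAf//8AAAAAAAAAAAAf//8AAAAAAAAAAAAf//4AAAAAAAAAAAAP//4AAAAAAAAAAAAH//8AAAAAAAAAAAAH//8AAAAAAAAAAAAH//8AAAAAAAAAAAAP//4AAAAAAAAAAAAP//4AAAAAAAAAAAAf//4AAAAAAAAAAAAf//4AAAAAAAAAAAA///4AAAAAAAAAAAA///8AAAAAAAAAAAA///8AAAAAAAAAAAA///+AAAAAAAAAAAA///8AAAAAAAAAAAAf//8AAAAAAAAAAAAf//4AAAAAAAAAAAAP+DwAAAAAAAAAAAAP8AAAAAAAAAAAAAAPwAAAAAAAAAAAAAAPAAAAAAAAAAAAAAAfAAAAAAAAAAAAAAAeAAAAAAAAAAAAAAAcAAAAAAAAAAAAAAAIAAAAAAAAAAAAAAAAAAAAAAAAAAAAAAAAAAAAAAAAAAAAAAAAAAAAAAAAAAAAAAAAAAAAAAAAAAAAAAAAAAAAAAAAAAAAAAAAAAAAAAAAAAAAAAAAAAAAAAAAAAAAAAAAAAAAAAAAAAAAAAAAAAAAAAAAAAAAAAAAAAAAAAA="/>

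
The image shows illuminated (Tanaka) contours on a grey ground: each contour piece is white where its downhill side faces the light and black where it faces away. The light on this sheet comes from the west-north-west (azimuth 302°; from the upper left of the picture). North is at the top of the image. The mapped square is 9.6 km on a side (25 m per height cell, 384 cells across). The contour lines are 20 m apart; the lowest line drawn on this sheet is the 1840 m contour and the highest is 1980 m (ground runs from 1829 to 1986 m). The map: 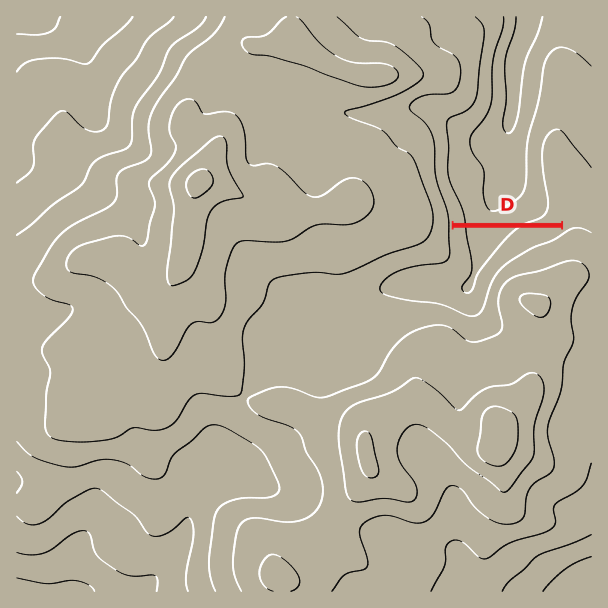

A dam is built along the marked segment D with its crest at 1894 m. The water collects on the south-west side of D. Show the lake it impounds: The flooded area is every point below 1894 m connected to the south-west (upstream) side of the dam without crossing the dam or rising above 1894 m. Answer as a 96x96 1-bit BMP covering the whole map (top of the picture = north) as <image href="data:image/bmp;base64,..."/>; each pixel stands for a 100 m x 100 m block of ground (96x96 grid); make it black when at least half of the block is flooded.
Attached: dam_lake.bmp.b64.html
<image width="96" height="96" href="data:image/bmp;base64,Qk2+BAAAAAAAAD4AAAAoAAAAYAAAAGAAAAABAAEAAAAAAIAEAAATCwAAEwsAAAIAAAAAAAAA////AAAAAAAAAAAAAAAAAAAAAAAAAAAAAAAAAAAAAAAAAAAAAAAAAAAAAAAAAAAAAAAAAAAAAAAAAAAAAAAAAAAAAAAAAAAAAAAAAAAAAAAAAAAAAAAAAAAAAAAAAAAAAAAAAAAAAAAAAAAAAAAAAAAAAAAAAAAAAAAAAAAAAAAAAAAAAAAAAAAAAAAAAAAAAAAAAAAAAAAAAAAAAAAAAAAAAAAAAAAAAAAAAAAAAAAAAAAAAAAAAAAAAAAAAAAAAAAAAAAAAAAAAAAAAAAAAAAAAAAAAAAAAAAAAAAAAAAAAAAAAAAAAAAAAAAAAAAAAAAAAAAAAAAAAAAAAAAAAAAAAAAAAAAAAAAAAAAAAAAAAAAAAAAAAAAAAAAAAAAAAAAAAAAAAAAAAAAAAAAAAAAAAAAAAAAAAAAAAAAAAAAAAAAAAAAAAAAAAAAAAAAAAAAAAAAAAAAAAAAAAAAAAAAAAAAAAAAAAAAAAAAAAAAAAAAAAAAAAAAAAAAAAAAAAAAAAAAAAAAAAAAAAAAAAAAAAAAAAAAAAAAAAAAAAAAAAAAAAAAAAAAAAAAAAAAAAAAAAAAAAAAAAAAAAAAAAAAAAAAAAAAAAAAAAAAAAAAAAAAAAAAAAAAAAAAAAAAAAAAAAAAAAAAAAAAAAAAAAAAAAAAAAAAAAAAAAAAAAAAAAAAAAAAAAAAAAAAAAAAAAAAAAAAAAAAAAAAAAAAAAAAAAAAAAAAAAAAAAAAAAAAAAAAAAAAAAAAAAAAAAAAAAAAAAAA4AAAAAAAAAAAAAAD8AAAAAAAAAAAAAA/8AAAAAAAAAAAAAH/8AAAAAAAAAAAAAP/+AAAAAAAAAAAAAH/+AAAAAAAAAAAAAB//AAAAAAAAAAAAAAB/AAAAAAAAAAAAAAB/gAAAAAAAAAAAAAB/4AAAAAAAAAAAAAB/8AAAAAAAAAAAAAB//AAAAAAAAAAAAAB//wAAAAAAAAAAAAB//8AAAAAAAAAAAAAAAAAAAAAAAAAAAAAAAAAAAAAAAAAAAAAAAAAAAAAAAAAAAAAAAAAAAAAAAAAAAAAAAAAAAAAAAAAAAAAAAAAAAAAAAAAAAAAAAAAAAAAAAAAAAAAAAAAAAAAAAAAAAAAAAAAAAAAAAAAAAAAAAAAAAAAAAAAAAAAAAAAAAAAAAAAAAAAAAAAAAAAAAAAAAAAAAAAAAAAAAAAAAAAAAAAAAAAAAAAAAAAAAAAAAAAAAAAAAAAAAAAAAAAAAAAAAAAAAAAAAAAAAAAAAAAAAAAAAAAAAAAAAAAAAAAAAAAAAAAAAAAAAAAAAAAAAAAAAAAAAAAAAAAAAAAAAAAAAAAAAAAAAAAAAAAAAAAAAAAAAAAAAAAAAAAAAAAAAAAAAAAAAAAAAAAAAAAAAAAAAAAAAAAAAAAAAAAAAAAAAAAAAAAAAAAAAAAAAAAAAAAAAAAAAAAAAAAAAAAAAAAAAAAAAAAAAAAAAAAAAAAAAAAAAAAAAAAAAAAAAAAAAAAAAAAAAAAAAAAAAAAAAAAAAAAAAAAAAAAAAAAAAAA="/>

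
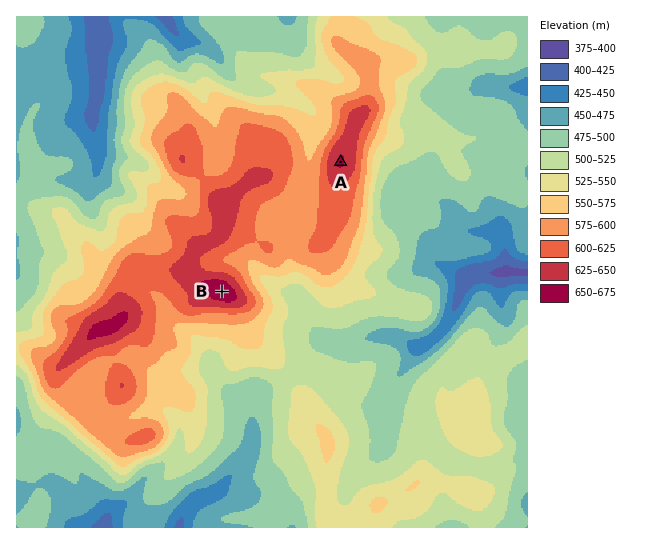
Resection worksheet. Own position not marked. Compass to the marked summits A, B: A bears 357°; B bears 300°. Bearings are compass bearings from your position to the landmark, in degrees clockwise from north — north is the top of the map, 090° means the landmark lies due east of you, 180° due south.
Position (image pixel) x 351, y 366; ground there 500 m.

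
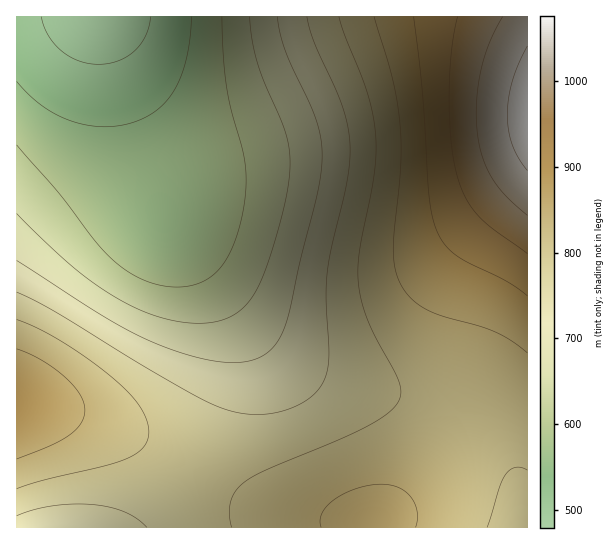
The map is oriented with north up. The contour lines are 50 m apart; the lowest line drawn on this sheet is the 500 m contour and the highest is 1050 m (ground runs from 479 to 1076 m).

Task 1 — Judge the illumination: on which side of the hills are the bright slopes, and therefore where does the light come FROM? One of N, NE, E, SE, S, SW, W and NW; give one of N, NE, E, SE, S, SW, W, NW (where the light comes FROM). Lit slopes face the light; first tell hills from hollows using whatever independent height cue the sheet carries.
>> E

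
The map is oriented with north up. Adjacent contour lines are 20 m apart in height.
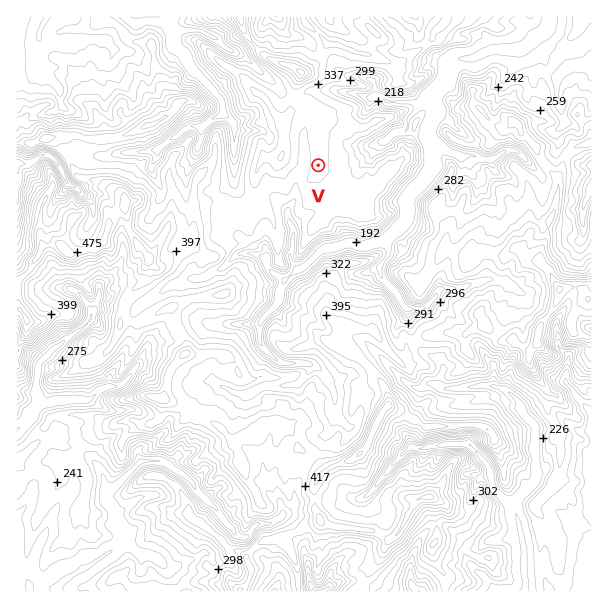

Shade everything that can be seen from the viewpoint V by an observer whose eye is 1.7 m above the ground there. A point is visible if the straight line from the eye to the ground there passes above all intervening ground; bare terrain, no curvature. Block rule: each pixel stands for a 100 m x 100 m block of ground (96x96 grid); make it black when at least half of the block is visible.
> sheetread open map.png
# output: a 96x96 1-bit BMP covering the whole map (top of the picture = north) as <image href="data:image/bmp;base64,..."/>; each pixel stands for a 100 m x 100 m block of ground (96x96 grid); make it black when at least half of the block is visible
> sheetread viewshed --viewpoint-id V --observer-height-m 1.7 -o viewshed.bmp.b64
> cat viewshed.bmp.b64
<image width="96" height="96" href="data:image/bmp;base64,Qk2+BAAAAAAAAD4AAAAoAAAAYAAAAGAAAAABAAEAAAAAAIAEAAATCwAAEwsAAAIAAAAAAAAA////AAAAAAAAAAAAAAAAAAAAAAAAAAAAAAAAAAAAAAAAAAAAAAAAAAAAAAAAAAAAAAAAAAAAAAAAAAAAAAAAAAAAAAAAAAAAAAAAAAAAAAAAAAAAAAAAAAAAAAAAAAAAAAAAAAAAAAAAAAAAAAAAAAAAAAAAAAAAAAAAAAAAAAAAAAAAAAAAAAAAAAAAAAAAAAAAAAAAAAAAAAAAAAAAAAAAAAAAAAAAAAAAAAAAAAAAAAAAAAAAAAAAAAAAAAAAAAAAAAAAAAAAAAAAAAAAAAwAAAAAAAAAAAAAAAIAAAAAAAAAAABAAAAAAAAAAAAAAABgAAAAAAAAAAAAAABwAAAAAAAAAAAAAAB+AAAAAAAAAAAAAABBgAAAAAAAAAAAAADAwAAAAAAAAAAAAAAAYAAAAAAAAAAAGAAAIAAAAAAAAAAAHgAAIAAAAAAAAAAAP4AAEA+GAAAAAAAA//+AEBf4AAAAAAAAB/+AGAAAAAAAAAAAAf+ADAAAAAAAAAAgAA+ADwAAAAAAAADAAH6ABgAAAAAAAAAAAAAABAAAAAAAAAAAAAAABAAAAAAAAAAAAxAACAAAAAAAAAAAB/AAAAAAAAAAAAAAB8AAAAAAAAAAAAAAD4AAAIAAAAAAAAAOH4AAAMAABAAAAAAP/4YAAIAABAAAAAAA/5+IAMAABgAAAAAAPz4wAPwAJgAAAAAADjxgAP/wFgAAAEAAAHjB+P/8HwAAAEAAADOP+f/8DwAAAAAgAA8/+QB4A4AAAAHgAAB//gD8AcAAAAD4B0P7/gB+AMAAAAA//8P//GAOAOAAAAAP/8P/+EAAAOIAAAAD/8B+AHAAAP4AAAAA/4A+AfhAAMAAAADAfwAcAfhgAIAAAAPgPwgGAHxgCwAAAAPg5gABAB5wywAAAAfD8AAAAB540AAAAA3n+AgAAB9+8AAAAQjn+BgAAB8weAAAARD38ZiAAA84fAAAARB385jAAAccfAAAATB///jwAAecfIAAADh///A4AAeNfIAAADw3n/AfwAwH/EAAADwn//APwAQD7EAAAD4nwfAH4AYg7EAAAD4mAPwH8AIhzEAAAHwCAIwH+AAB7GAAAcAAAIYH+AAA+GAAAAAAAA/DfAAAOGAAAAAAAA8jPgAAcIAAAAAAAA8gDwAAYQAAAAAAAA8gB4AAIgAAAAAAAA/gAYAABgAAAAAAAA/gAQAGDgAAAAAAAA/gAAAHnAAAAAAAAA+z4AAP0AAAAAAAAAf/+AE/8AAAAAAAAAf/HwD+4AAAAAAAAAfwAAD8QAAAAAAAAAHAAAD8AAAAAAAAAAAAAAH4AAAAAAAAAAAAAAAwAAAAAAAAAAAAAQBwAAAAAAAAAAOAA8AwAAAAAAAAAAfgAwAgAAAAAAAAAA+ABwAAAAAAAAAAABwAfgAAAAAAAAAAAGAT/AAAAAAAAAAAAAAX4AAAAAAAAAAAAAAfAAAAAAAAAAAAAAAYAAAAAAAAAAAAAAAAAAAAAAAAAAAABAAAEAAAAAAAAAAABAAAAAAAAEAAAAAABAAAAAAAADg="/>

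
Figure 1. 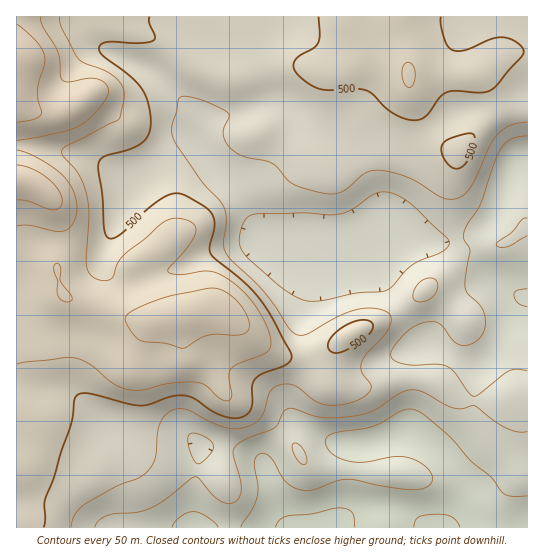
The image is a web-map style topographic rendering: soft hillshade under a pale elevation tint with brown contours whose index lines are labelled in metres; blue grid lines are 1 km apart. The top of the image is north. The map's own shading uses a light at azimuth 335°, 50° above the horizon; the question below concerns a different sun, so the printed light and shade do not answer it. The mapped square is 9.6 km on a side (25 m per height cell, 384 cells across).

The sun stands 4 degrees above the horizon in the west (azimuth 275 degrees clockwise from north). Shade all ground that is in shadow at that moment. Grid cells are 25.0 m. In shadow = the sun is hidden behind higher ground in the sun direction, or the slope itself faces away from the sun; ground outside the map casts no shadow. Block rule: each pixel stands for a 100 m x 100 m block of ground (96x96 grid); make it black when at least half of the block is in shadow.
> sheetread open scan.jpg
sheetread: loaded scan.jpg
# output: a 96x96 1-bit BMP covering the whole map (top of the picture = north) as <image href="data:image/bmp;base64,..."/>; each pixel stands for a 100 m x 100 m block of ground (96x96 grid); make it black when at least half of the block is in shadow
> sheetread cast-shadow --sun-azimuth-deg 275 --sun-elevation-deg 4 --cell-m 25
<image width="96" height="96" href="data:image/bmp;base64,Qk2+BAAAAAAAAD4AAAAoAAAAYAAAAGAAAAABAAEAAAAAAIAEAAATCwAAEwsAAAIAAAAAAAAA////AAAAAAAB//wAAD/AAAAAAAAB//wIAD/wAAAAAAAB//geAD/4AAAAAAAA/+A/gH/8AAAAAAAAf8A/gH/8AAAAAAAAB4A/gH/8AAAAAAAAAAAfgH/wAAAAAAAAAAAfgP/wYAAAAAAHgAAPgP/gYAACAAAPwAAHgP/A4AAGAAAP4AAHgP+A4AAAAAAP4AAHwP+A8AAAAAAH4AAPwP8B+AAAAAAH4AAPwP8B/AAAAAAD8AAP4H4D/gAAAAAD8AAP4H4D/AAAAAAB+AAfwD4D+AAAAAAB/AAfwD8DwAAAAAAB/gA/gD//+AAAAAAA/gA/gD///B4AAAAA/gA/AD//8D/gAAAAfAB/AD//wH/wAAAAIAB+AH//gH/wAAAAAAB+AH//AH/wAAAAAAA+AH/+AD/wAAAAAAA4AP/8AB/gAAAAAAAAAP/4AA+AAAAAAAAAAP/4A4AAAAAAAAAAAP/wB+AAAAAAAAAAAH+AB/4AAAAAAAAAAABwB//AAAAAAAAAMAD+B//wAAAAAAAAAAH/A//+AAAAAAAAAAP/g///gAAAAAAAAAf/wf//wAAAAAAAAAf/wP//w8AAAAAAAA//4H//g/gAAAAAAA//8D//A/4AAAAAAB//+D/+A/4AAAAAAB///B/wA/4AAAAAAD///gAAA/4AAAAAAH///wAAA/wAAAAAAH///wADw/gAAAAAAP///wAD//gAAAAAAf///gAD//gADAAAAf//+AAD//gAPwAAA///4AAB//AAP4AAA///gAAAf+AAf4AAB//+AAAAP8AAf8AAB//+AAAAHgAAP8AD////AAAAAAAAP8AD////gAAAAAAAP+AD////gAAAAAAAP/AB////gAAAAAAAP/gA////gAAAAAAAP/wAf///AAAAAAAAP/4AP//+AAAAAAAAf/+AP//4AAAABgAAf//AH//gAAAAD8AA///gH/8AAAAAD+AA///wH/wAA8AAD/gB///4P/AAA/gAD/wB///4f8AAA/gAH/8D///4f4AAA/gAH/8H///wfwAAA/AAH/8P///g/gAAAIAAD/8P//+A/AAAAAAAD/8f//4A+AAAAAAAD/8f//AB8AAAAAAAD/8P/wAB4AAAAAAAD/8P+AABwAAAAAAAB/8DPAH/4AAAAAAAB/8AfwP/8AAAAAAAA/8Af8P/+AAAAAAAAf8Af/P//AAAAAAAAP8AP////gAAAAAAAH8AP////wAAAAAAADgAH////wAAAAAHAAAAD////wAAAAAPwAAYB////gAAAAAP4AA+A////AAAAAAf4AA/gf//8AAAAAAfwAA/wf//wAAAAAAfgBA/8P//AAAAAAAfABg//P//AAAAAAAOAAA////+AAAAAAAOAAA////8AAAAAAAOAAAf///4AAAAAAAOAAAf///wAAAAAAAPAAAf///gAAAAAAAOAAAf//+AAAAAAAAGAAA///4AAAAAAAAEAAA///gAAAAAAAAEAAA///AAAAAAAAAMAAB//+AAAAAAAAAeAAB/8AAAAAAAAAAeAAA="/>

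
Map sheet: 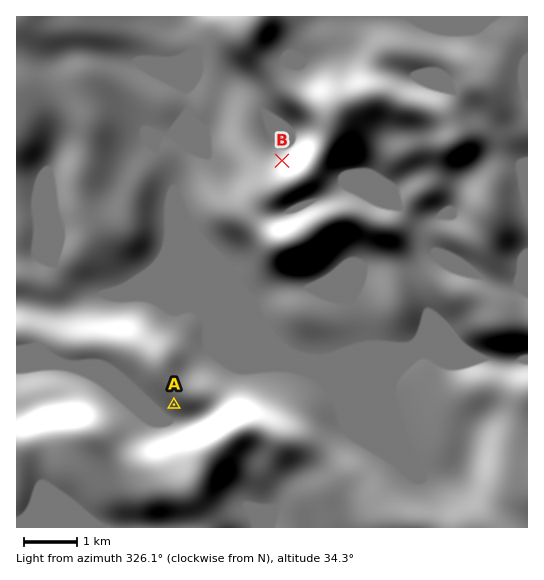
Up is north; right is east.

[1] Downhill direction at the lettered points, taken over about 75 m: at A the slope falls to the SW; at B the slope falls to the N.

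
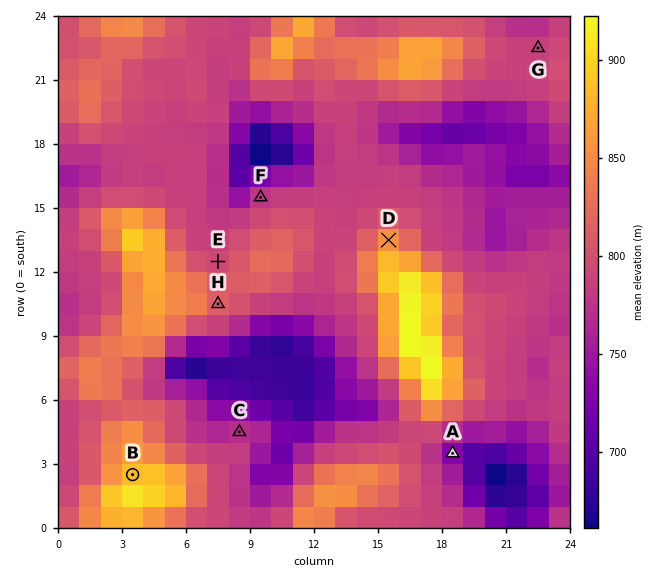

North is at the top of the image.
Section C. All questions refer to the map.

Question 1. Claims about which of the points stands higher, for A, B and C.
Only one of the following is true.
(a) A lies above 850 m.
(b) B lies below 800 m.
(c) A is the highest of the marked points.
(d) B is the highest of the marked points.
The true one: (d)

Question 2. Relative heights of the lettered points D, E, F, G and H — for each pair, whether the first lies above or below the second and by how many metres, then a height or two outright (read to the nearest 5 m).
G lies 75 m below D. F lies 75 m below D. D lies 65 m above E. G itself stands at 785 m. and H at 815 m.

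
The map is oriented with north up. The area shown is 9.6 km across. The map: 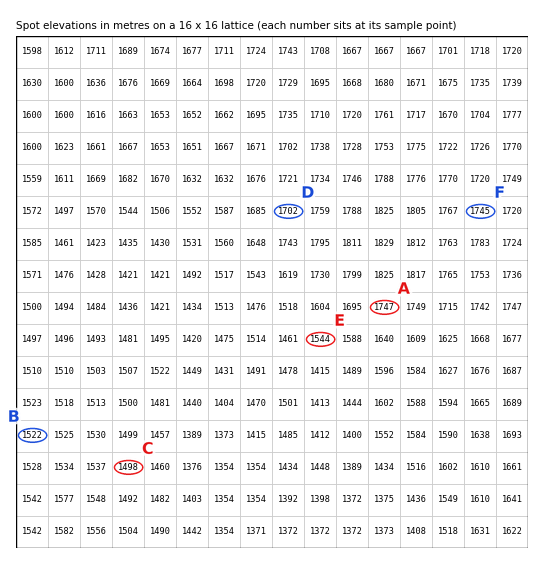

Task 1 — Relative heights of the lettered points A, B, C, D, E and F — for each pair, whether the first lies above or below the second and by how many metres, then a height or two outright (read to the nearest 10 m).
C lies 250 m below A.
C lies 240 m below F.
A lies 230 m above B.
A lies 210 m above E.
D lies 200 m above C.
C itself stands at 1500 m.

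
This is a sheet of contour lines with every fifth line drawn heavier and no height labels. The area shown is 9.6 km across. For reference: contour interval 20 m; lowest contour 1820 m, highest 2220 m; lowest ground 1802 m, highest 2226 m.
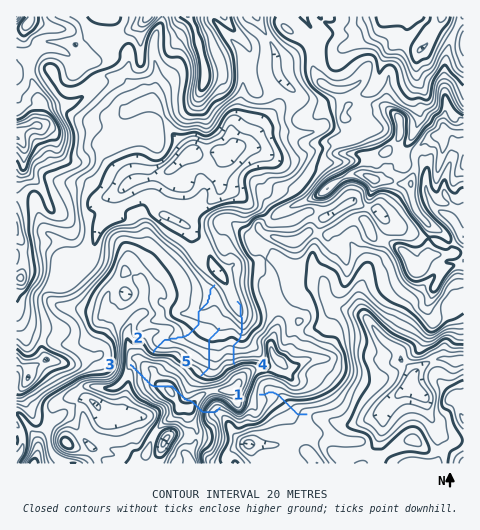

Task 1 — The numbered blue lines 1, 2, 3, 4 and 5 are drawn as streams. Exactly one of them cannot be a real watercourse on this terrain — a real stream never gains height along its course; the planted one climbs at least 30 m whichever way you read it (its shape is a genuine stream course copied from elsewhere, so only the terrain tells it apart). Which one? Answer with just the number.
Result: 3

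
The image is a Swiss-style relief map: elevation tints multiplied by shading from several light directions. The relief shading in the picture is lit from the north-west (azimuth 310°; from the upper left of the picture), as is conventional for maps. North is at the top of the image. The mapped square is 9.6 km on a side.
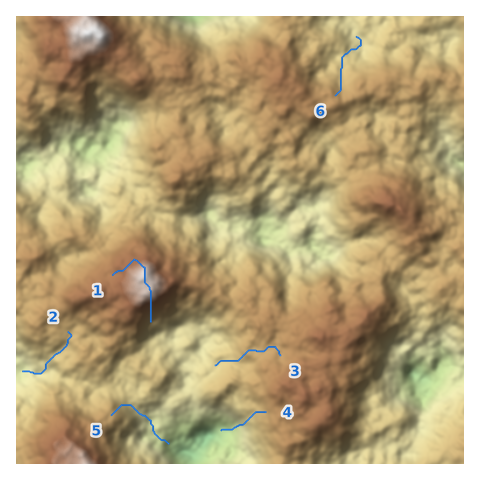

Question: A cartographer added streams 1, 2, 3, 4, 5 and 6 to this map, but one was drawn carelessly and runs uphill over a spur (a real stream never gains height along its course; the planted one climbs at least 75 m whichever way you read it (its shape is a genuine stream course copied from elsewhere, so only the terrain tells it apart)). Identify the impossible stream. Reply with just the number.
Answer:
1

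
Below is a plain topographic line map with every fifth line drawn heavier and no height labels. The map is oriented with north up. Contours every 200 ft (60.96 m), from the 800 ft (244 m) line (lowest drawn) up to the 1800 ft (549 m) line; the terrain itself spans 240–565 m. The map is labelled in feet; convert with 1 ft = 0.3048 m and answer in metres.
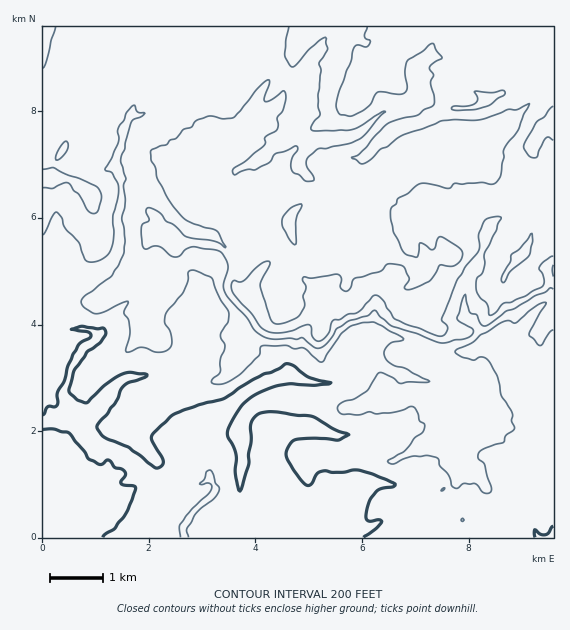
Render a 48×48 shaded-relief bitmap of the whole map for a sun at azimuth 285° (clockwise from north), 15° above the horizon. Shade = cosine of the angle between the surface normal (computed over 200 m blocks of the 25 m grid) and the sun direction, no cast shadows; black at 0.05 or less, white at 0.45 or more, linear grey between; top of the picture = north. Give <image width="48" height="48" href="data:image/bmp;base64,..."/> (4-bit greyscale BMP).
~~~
<image width="48" height="48" href="data:image/bmp;base64,Qk32BAAAAAAAAHYAAAAoAAAAMAAAADAAAAABAAQAAAAAAIAEAAATCwAAEwsAABAAAAAAAAAAAAAAABEREQAiIiIAMzMzAERERABVVVUAZmZmAHd3dwCIiIgAmZmZAKqqqgC7u7sAzMzMAN3d3QDu7u4A////AHeIdlZndmi6mHZmiYeZqqupmpiHZ3iGVniIdlVmdljLmHZmeYeJmqmZmqmXZndnd4iYh2VWd1WcyXZmeJd4m7mHeJqnaIZomIiYh3ZWeHVpzIZmeZd3isupiIiHiHZoiIiYd3dkV4h3vZVnipdneKurqph3h2Z4mYiYd3ZndlZ4rZVXm5ZnZ4mYmqqYdld4iYiHeHVpllVorJVYu4Z3d5qGWKqYdVd4mYh2aHeqdVVqu5VZzJd3iaqYd4mXVWd3iYh2V5qXVWZ6yoVYzKmImqmaqYeHZmd3eYhmm6hkRWd5y4VXqpmZmamau6d4h2ZmZoh4u7qFNFZozYRXiImphniJqqh4mGZmZ2Z4m7u4Q0VVncZGd3iqhmdniZh4mGZmeGV4aLrLdFVER9yHd3eaqYh2eZd4qGVmiTWIVZq8p2ZlMVvbqYiKu7l3iId5l1ZmiXSKVGiau6mYcwN6qZmJvMuHiIiJl2ZniJRtlUV4iaq7qDE1ealle8qImYh3h2d3iIU6yoVWZWisymNEV6lUWKu5iId3iHd4iIY2vLp3dDabzIVEZpgSV6zJiHVWiHeJh4hke8yodSWbu5d2RakAJou5mpUhFYiZh4h2aLzJZUWbu724ZHsAAmq6qYQzEDeJh7lmZYu5ZEaKvN6miqpQADrKmFIVtwBXmauphlm5ZEV5zvxlisyFUhi5mXQGuzABaUi6qYaJhkRq/+hGiruGiFaIiYYmy4MAA1WLu6l3h1Nr/8dWibuGmodniZhF3adTAGZ4m8uXd1Rp/8pleqmoiqqGaJhlrshmMHiYZr24d1V4rcyWaIeaiKuneJmGfNpjI3iqhW3ZeHV4may4d3aJh5qah4iIesyVIliqlkvqiHd4iImpp1eJh4m6h4iIeLy4VGiZlkrrmHeImZeLtkaJh4q5d4mXV6vKdliqlUraiHiIiKl7tjaJiJrJd4qVVoq7qEergzrbh5l4iJuZyER5eJvKh4mFZ3eKzFeqhCjZiqd3iJqXq4R5d5vMuYd2ioZWrGaahTi5q5d3eIqoebdph5qr3IeJqqlVineHZmiruod3eIiZd4qHdniaupqpmryFeoZWZ4q6qpd2Z4iZd5uodkV4mZmYmt2maLhVZnrLqpmHZ2aKhqu7qVNWeIiIis3JZcplZmnMqamYd3ZnmHqrzbZEZ3iIic7aZbqFZmi7uqqZh3dmeIiInP1jRWd3iK39hqqGZmeqq7upiIh2V6qHVb/oZEVmZnrvuJmHZ2aJmqu6maiHVpvKYijdy4ZmQza+24mHd3Z4iZmqq7mIZYzdpRJovdyYdTNZ3XiId3d4d4iImsyIdovexzNlStypmXZDnleId3d3mId3iJynd4rO2WdzOcu5iJl0jFaIdnd3mIh4h3m5eJm964hjScuph4mFe0aJh3d3mYiIiHebqHm83Zh0SKq6d4iHmzV4iHd3iZiIiHeLyVes3KmGRYu6d3d3mzR4iId3eJmIiHd62maKu7uYdWq5d3h3iSRoiId3eJmYh3d63IZ5rLqZh1i5d3d3iQ=="/>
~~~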